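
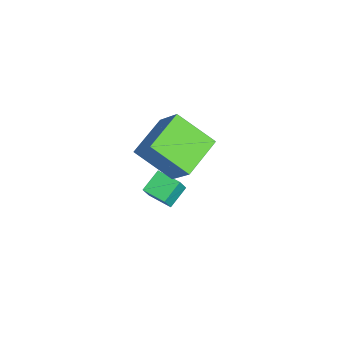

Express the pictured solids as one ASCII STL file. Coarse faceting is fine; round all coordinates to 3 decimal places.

solid 
facet normal -0.473 -0.448 -0.759
outer loop
vertex 1.521 -4.967 1.91
vertex -0.276 -4.082 2.508
vertex 1.943 -3.242 0.628
endloop
endfacet
facet normal 0.860 -0.423 -0.286
outer loop
vertex 2.856 -2.378 2.092
vertex 1.521 -4.967 1.91
vertex 1.943 -3.242 0.628
endloop
endfacet
facet normal -0.473 -0.448 -0.759
outer loop
vertex 1.943 -3.242 0.628
vertex -0.276 -4.082 2.508
vertex 0.146 -2.358 1.226
endloop
endfacet
facet normal 0.193 0.788 -0.585
outer loop
vertex 0.146 -2.358 1.226
vertex 2.856 -2.378 2.092
vertex 1.943 -3.242 0.628
endloop
endfacet
facet normal -0.193 -0.788 0.585
outer loop
vertex 1.521 -4.967 1.91
vertex 0.637 -3.218 3.972
vertex -0.276 -4.082 2.508
endloop
endfacet
facet normal 0.860 -0.423 -0.286
outer loop
vertex 2.434 -4.102 3.374
vertex 1.521 -4.967 1.91
vertex 2.856 -2.378 2.092
endloop
endfacet
facet normal -0.193 -0.788 0.585
outer loop
vertex 2.434 -4.102 3.374
vertex 0.637 -3.218 3.972
vertex 1.521 -4.967 1.91
endloop
endfacet
facet normal -0.860 0.423 0.286
outer loop
vertex -0.276 -4.082 2.508
vertex 0.637 -3.218 3.972
vertex 0.146 -2.358 1.226
endloop
endfacet
facet normal 0.193 0.787 -0.586
outer loop
vertex 1.059 -1.493 2.69
vertex 2.856 -2.378 2.092
vertex 0.146 -2.358 1.226
endloop
endfacet
facet normal -0.860 0.423 0.286
outer loop
vertex 0.146 -2.358 1.226
vertex 0.637 -3.218 3.972
vertex 1.059 -1.493 2.69
endloop
endfacet
facet normal 0.473 0.448 0.758
outer loop
vertex 1.059 -1.493 2.69
vertex 2.434 -4.102 3.374
vertex 2.856 -2.378 2.092
endloop
endfacet
facet normal 0.473 0.448 0.759
outer loop
vertex 0.637 -3.218 3.972
vertex 2.434 -4.102 3.374
vertex 1.059 -1.493 2.69
endloop
endfacet
facet normal -0.507 -0.861 0.037
outer loop
vertex 0.153 -4.826 -2.378
vertex -0.756 -4.266 -1.788
vertex -0.276 -4.611 -3.244
endloop
endfacet
facet normal 0.745 -0.459 -0.483
outer loop
vertex 0.356 -3.534 -3.292
vertex 0.153 -4.826 -2.378
vertex -0.276 -4.611 -3.244
endloop
endfacet
facet normal -0.505 -0.862 0.038
outer loop
vertex -0.276 -4.611 -3.244
vertex -0.756 -4.266 -1.788
vertex -1.186 -4.052 -2.654
endloop
endfacet
facet normal -0.434 0.216 -0.874
outer loop
vertex -1.186 -4.052 -2.654
vertex 0.356 -3.534 -3.292
vertex -0.276 -4.611 -3.244
endloop
endfacet
facet normal 0.434 -0.216 0.874
outer loop
vertex 0.153 -4.826 -2.378
vertex -0.124 -3.189 -1.836
vertex -0.756 -4.266 -1.788
endloop
endfacet
facet normal 0.745 -0.459 -0.484
outer loop
vertex 0.786 -3.748 -2.426
vertex 0.153 -4.826 -2.378
vertex 0.356 -3.534 -3.292
endloop
endfacet
facet normal 0.434 -0.216 0.874
outer loop
vertex 0.786 -3.748 -2.426
vertex -0.124 -3.189 -1.836
vertex 0.153 -4.826 -2.378
endloop
endfacet
facet normal -0.745 0.459 0.484
outer loop
vertex -0.756 -4.266 -1.788
vertex -0.124 -3.189 -1.836
vertex -1.186 -4.052 -2.654
endloop
endfacet
facet normal -0.434 0.216 -0.874
outer loop
vertex -0.553 -2.974 -2.702
vertex 0.356 -3.534 -3.292
vertex -1.186 -4.052 -2.654
endloop
endfacet
facet normal -0.745 0.459 0.483
outer loop
vertex -1.186 -4.052 -2.654
vertex -0.124 -3.189 -1.836
vertex -0.553 -2.974 -2.702
endloop
endfacet
facet normal 0.506 0.862 -0.038
outer loop
vertex -0.553 -2.974 -2.702
vertex 0.786 -3.748 -2.426
vertex 0.356 -3.534 -3.292
endloop
endfacet
facet normal 0.506 0.862 -0.037
outer loop
vertex -0.124 -3.189 -1.836
vertex 0.786 -3.748 -2.426
vertex -0.553 -2.974 -2.702
endloop
endfacet

endsolid


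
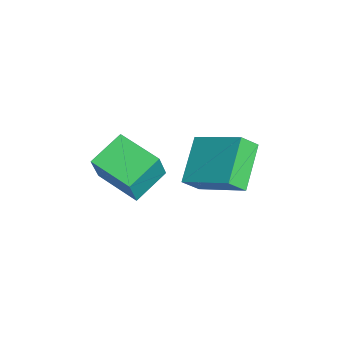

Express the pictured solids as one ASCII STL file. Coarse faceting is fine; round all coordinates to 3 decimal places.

solid 
facet normal -0.521 -0.702 -0.485
outer loop
vertex -1.453 0.502 0.13
vertex -3.034 0.986 1.126
vertex -1.672 1.108 -0.512
endloop
endfacet
facet normal 0.819 -0.251 -0.516
outer loop
vertex -0.526 2.654 0.554
vertex -1.453 0.502 0.13
vertex -1.672 1.108 -0.512
endloop
endfacet
facet normal -0.520 -0.703 -0.485
outer loop
vertex -1.672 1.108 -0.512
vertex -3.034 0.986 1.126
vertex -3.253 1.592 0.483
endloop
endfacet
facet normal -0.241 0.666 -0.706
outer loop
vertex -3.253 1.592 0.483
vertex -0.526 2.654 0.554
vertex -1.672 1.108 -0.512
endloop
endfacet
facet normal 0.241 -0.666 0.706
outer loop
vertex -1.453 0.502 0.13
vertex -1.888 2.532 2.192
vertex -3.034 0.986 1.126
endloop
endfacet
facet normal 0.819 -0.251 -0.516
outer loop
vertex -0.307 2.048 1.197
vertex -1.453 0.502 0.13
vertex -0.526 2.654 0.554
endloop
endfacet
facet normal 0.241 -0.666 0.706
outer loop
vertex -0.307 2.048 1.197
vertex -1.888 2.532 2.192
vertex -1.453 0.502 0.13
endloop
endfacet
facet normal -0.819 0.251 0.516
outer loop
vertex -3.034 0.986 1.126
vertex -1.888 2.532 2.192
vertex -3.253 1.592 0.483
endloop
endfacet
facet normal -0.241 0.666 -0.706
outer loop
vertex -2.107 3.138 1.55
vertex -0.526 2.654 0.554
vertex -3.253 1.592 0.483
endloop
endfacet
facet normal -0.819 0.251 0.516
outer loop
vertex -3.253 1.592 0.483
vertex -1.888 2.532 2.192
vertex -2.107 3.138 1.55
endloop
endfacet
facet normal 0.521 0.703 0.485
outer loop
vertex -2.107 3.138 1.55
vertex -0.307 2.048 1.197
vertex -0.526 2.654 0.554
endloop
endfacet
facet normal 0.521 0.702 0.485
outer loop
vertex -1.888 2.532 2.192
vertex -0.307 2.048 1.197
vertex -2.107 3.138 1.55
endloop
endfacet
facet normal -0.654 0.664 0.362
outer loop
vertex -1.155 -1.537 3.146
vertex 0.02 -0.26 2.927
vertex -1.628 -1.318 1.89
endloop
endfacet
facet normal -0.671 -0.730 0.125
outer loop
vertex -0.66 -2.3 1.353
vertex -1.155 -1.537 3.146
vertex -1.628 -1.318 1.89
endloop
endfacet
facet normal -0.654 0.664 0.363
outer loop
vertex -1.628 -1.318 1.89
vertex 0.02 -0.26 2.927
vertex -0.453 -0.04 1.671
endloop
endfacet
facet normal -0.348 0.162 -0.923
outer loop
vertex -0.453 -0.04 1.671
vertex -0.66 -2.3 1.353
vertex -1.628 -1.318 1.89
endloop
endfacet
facet normal 0.348 -0.162 0.923
outer loop
vertex -1.155 -1.537 3.146
vertex 0.988 -1.242 2.39
vertex 0.02 -0.26 2.927
endloop
endfacet
facet normal -0.672 -0.730 0.125
outer loop
vertex -0.187 -2.52 2.609
vertex -1.155 -1.537 3.146
vertex -0.66 -2.3 1.353
endloop
endfacet
facet normal 0.348 -0.162 0.923
outer loop
vertex -0.187 -2.52 2.609
vertex 0.988 -1.242 2.39
vertex -1.155 -1.537 3.146
endloop
endfacet
facet normal 0.672 0.730 -0.125
outer loop
vertex 0.02 -0.26 2.927
vertex 0.988 -1.242 2.39
vertex -0.453 -0.04 1.671
endloop
endfacet
facet normal -0.348 0.162 -0.923
outer loop
vertex 0.515 -1.023 1.134
vertex -0.66 -2.3 1.353
vertex -0.453 -0.04 1.671
endloop
endfacet
facet normal 0.672 0.730 -0.126
outer loop
vertex -0.453 -0.04 1.671
vertex 0.988 -1.242 2.39
vertex 0.515 -1.023 1.134
endloop
endfacet
facet normal 0.654 -0.664 -0.363
outer loop
vertex 0.515 -1.023 1.134
vertex -0.187 -2.52 2.609
vertex -0.66 -2.3 1.353
endloop
endfacet
facet normal 0.654 -0.664 -0.362
outer loop
vertex 0.988 -1.242 2.39
vertex -0.187 -2.52 2.609
vertex 0.515 -1.023 1.134
endloop
endfacet

endsolid


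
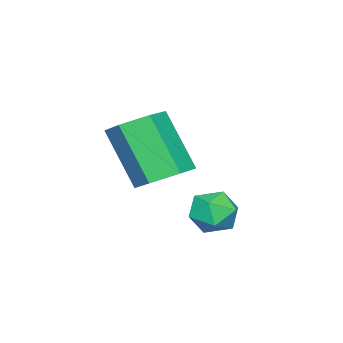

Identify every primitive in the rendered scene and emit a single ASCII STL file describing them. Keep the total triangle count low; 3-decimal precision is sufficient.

solid 
facet normal 0.121 0.516 -0.848
outer loop
vertex -0.5 -1.337 -3.577
vertex -1.039 -0.69 -3.26
vertex -0.152 -0.651 -3.11
endloop
endfacet
facet normal 0.914 -0.391 -0.108
outer loop
vertex -0.5 -1.337 -3.577
vertex -0.152 -0.651 -3.11
vertex -0.762 -2.457 -1.737
endloop
endfacet
facet normal 0.915 -0.390 -0.107
outer loop
vertex -0.762 -2.457 -1.737
vertex -0.152 -0.651 -3.11
vertex -0.415 -1.771 -1.27
endloop
endfacet
facet normal -0.121 -0.516 0.848
outer loop
vertex -0.762 -2.457 -1.737
vertex -0.415 -1.771 -1.27
vertex -1.301 -1.81 -1.42
endloop
endfacet
facet normal 0.121 0.516 -0.848
outer loop
vertex -0.152 -0.651 -3.11
vertex -1.039 -0.69 -3.26
vertex -0.692 -0.004 -2.793
endloop
endfacet
facet normal 0.791 0.466 0.397
outer loop
vertex -0.152 -0.651 -3.11
vertex -0.692 -0.004 -2.793
vertex -0.415 -1.771 -1.27
endloop
endfacet
facet normal 0.792 0.465 0.396
outer loop
vertex -0.415 -1.771 -1.27
vertex -0.692 -0.004 -2.793
vertex -0.954 -1.124 -0.953
endloop
endfacet
facet normal -0.121 -0.516 0.848
outer loop
vertex -0.415 -1.771 -1.27
vertex -0.954 -1.124 -0.953
vertex -1.301 -1.81 -1.42
endloop
endfacet
facet normal 0.121 0.516 -0.848
outer loop
vertex -0.692 -0.004 -2.793
vertex -1.039 -0.69 -3.26
vertex -1.578 -0.043 -2.943
endloop
endfacet
facet normal -0.123 0.855 0.503
outer loop
vertex -0.692 -0.004 -2.793
vertex -1.578 -0.043 -2.943
vertex -0.954 -1.124 -0.953
endloop
endfacet
facet normal -0.123 0.855 0.503
outer loop
vertex -0.954 -1.124 -0.953
vertex -1.578 -0.043 -2.943
vertex -1.84 -1.163 -1.103
endloop
endfacet
facet normal -0.121 -0.516 0.848
outer loop
vertex -0.954 -1.124 -0.953
vertex -1.84 -1.163 -1.103
vertex -1.301 -1.81 -1.42
endloop
endfacet
facet normal 0.121 0.516 -0.848
outer loop
vertex -1.578 -0.043 -2.943
vertex -1.039 -0.69 -3.26
vertex -1.925 -0.729 -3.41
endloop
endfacet
facet normal -0.915 0.390 0.107
outer loop
vertex -1.578 -0.043 -2.943
vertex -1.925 -0.729 -3.41
vertex -1.84 -1.163 -1.103
endloop
endfacet
facet normal -0.914 0.391 0.107
outer loop
vertex -1.84 -1.163 -1.103
vertex -1.925 -0.729 -3.41
vertex -2.188 -1.849 -1.57
endloop
endfacet
facet normal -0.121 -0.516 0.848
outer loop
vertex -1.84 -1.163 -1.103
vertex -2.188 -1.849 -1.57
vertex -1.301 -1.81 -1.42
endloop
endfacet
facet normal 0.121 0.516 -0.848
outer loop
vertex -1.925 -0.729 -3.41
vertex -1.039 -0.69 -3.26
vertex -1.386 -1.376 -3.727
endloop
endfacet
facet normal -0.792 -0.465 -0.396
outer loop
vertex -1.925 -0.729 -3.41
vertex -1.386 -1.376 -3.727
vertex -2.188 -1.849 -1.57
endloop
endfacet
facet normal -0.791 -0.466 -0.396
outer loop
vertex -2.188 -1.849 -1.57
vertex -1.386 -1.376 -3.727
vertex -1.648 -2.496 -1.887
endloop
endfacet
facet normal -0.121 -0.516 0.848
outer loop
vertex -2.188 -1.849 -1.57
vertex -1.648 -2.496 -1.887
vertex -1.301 -1.81 -1.42
endloop
endfacet
facet normal 0.121 0.516 -0.848
outer loop
vertex -1.386 -1.376 -3.727
vertex -1.039 -0.69 -3.26
vertex -0.5 -1.337 -3.577
endloop
endfacet
facet normal 0.123 -0.855 -0.503
outer loop
vertex -1.386 -1.376 -3.727
vertex -0.5 -1.337 -3.577
vertex -1.648 -2.496 -1.887
endloop
endfacet
facet normal 0.123 -0.855 -0.503
outer loop
vertex -1.648 -2.496 -1.887
vertex -0.5 -1.337 -3.577
vertex -0.762 -2.457 -1.737
endloop
endfacet
facet normal -0.121 -0.516 0.848
outer loop
vertex -1.648 -2.496 -1.887
vertex -0.762 -2.457 -1.737
vertex -1.301 -1.81 -1.42
endloop
endfacet
facet normal -0.971 -0.075 -0.227
outer loop
vertex -0.645 1.188 -4.293
vertex -0.792 0.923 -3.576
vertex -0.817 1.687 -3.722
endloop
endfacet
facet normal -0.663 0.453 -0.596
outer loop
vertex -0.645 1.188 -4.293
vertex -0.817 1.687 -3.722
vertex -0.249 1.854 -4.227
endloop
endfacet
facet normal -0.128 0.173 -0.977
outer loop
vertex -0.645 1.188 -4.293
vertex -0.249 1.854 -4.227
vertex 0.127 1.193 -4.393
endloop
endfacet
facet normal -0.106 -0.528 -0.843
outer loop
vertex -0.645 1.188 -4.293
vertex 0.127 1.193 -4.393
vertex -0.209 0.618 -3.991
endloop
endfacet
facet normal -0.626 -0.681 -0.380
outer loop
vertex -0.645 1.188 -4.293
vertex -0.209 0.618 -3.991
vertex -0.792 0.923 -3.576
endloop
endfacet
facet normal -0.384 0.914 -0.129
outer loop
vertex -0.249 1.854 -4.227
vertex -0.817 1.687 -3.722
vertex -0.151 2.002 -3.469
endloop
endfacet
facet normal -0.882 0.061 0.468
outer loop
vertex -0.817 1.687 -3.722
vertex -0.792 0.923 -3.576
vertex -0.487 1.427 -3.067
endloop
endfacet
facet normal -0.324 -0.920 0.221
outer loop
vertex -0.792 0.923 -3.576
vertex -0.209 0.618 -3.991
vertex -0.111 0.766 -3.233
endloop
endfacet
facet normal 0.519 -0.672 -0.528
outer loop
vertex -0.209 0.618 -3.991
vertex 0.127 1.193 -4.393
vertex 0.457 0.933 -3.738
endloop
endfacet
facet normal 0.482 0.461 -0.745
outer loop
vertex 0.127 1.193 -4.393
vertex -0.249 1.854 -4.227
vertex 0.432 1.697 -3.884
endloop
endfacet
facet normal 0.106 0.528 0.843
outer loop
vertex 0.285 1.432 -3.167
vertex -0.151 2.002 -3.469
vertex -0.487 1.427 -3.067
endloop
endfacet
facet normal 0.128 -0.173 0.977
outer loop
vertex 0.285 1.432 -3.167
vertex -0.487 1.427 -3.067
vertex -0.111 0.766 -3.233
endloop
endfacet
facet normal 0.663 -0.453 0.596
outer loop
vertex 0.285 1.432 -3.167
vertex -0.111 0.766 -3.233
vertex 0.457 0.933 -3.738
endloop
endfacet
facet normal 0.971 0.075 0.227
outer loop
vertex 0.285 1.432 -3.167
vertex 0.457 0.933 -3.738
vertex 0.432 1.697 -3.884
endloop
endfacet
facet normal 0.626 0.681 0.380
outer loop
vertex 0.285 1.432 -3.167
vertex 0.432 1.697 -3.884
vertex -0.151 2.002 -3.469
endloop
endfacet
facet normal -0.519 0.672 0.528
outer loop
vertex -0.487 1.427 -3.067
vertex -0.151 2.002 -3.469
vertex -0.817 1.687 -3.722
endloop
endfacet
facet normal -0.482 -0.461 0.745
outer loop
vertex -0.111 0.766 -3.233
vertex -0.487 1.427 -3.067
vertex -0.792 0.923 -3.576
endloop
endfacet
facet normal 0.384 -0.914 0.129
outer loop
vertex 0.457 0.933 -3.738
vertex -0.111 0.766 -3.233
vertex -0.209 0.618 -3.991
endloop
endfacet
facet normal 0.882 -0.061 -0.468
outer loop
vertex 0.432 1.697 -3.884
vertex 0.457 0.933 -3.738
vertex 0.127 1.193 -4.393
endloop
endfacet
facet normal 0.324 0.920 -0.221
outer loop
vertex -0.151 2.002 -3.469
vertex 0.432 1.697 -3.884
vertex -0.249 1.854 -4.227
endloop
endfacet

endsolid


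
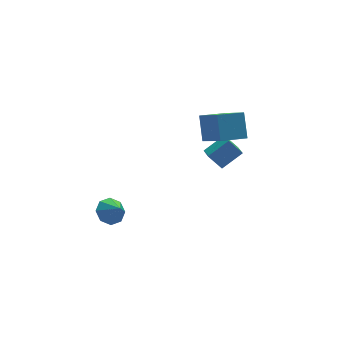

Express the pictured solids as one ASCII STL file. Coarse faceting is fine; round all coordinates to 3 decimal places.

solid 
facet normal -0.267 0.672 -0.690
outer loop
vertex -3.21 0.903 -3.68
vertex -4.082 0.887 -3.358
vertex -3.32 1.385 -3.168
endloop
endfacet
facet normal 0.930 -0.145 0.336
outer loop
vertex -3.21 0.903 -3.68
vertex -3.32 1.385 -3.168
vertex -3.758 0.073 -2.522
endloop
endfacet
facet normal -0.267 0.672 -0.690
outer loop
vertex -3.32 1.385 -3.168
vertex -4.082 0.887 -3.358
vertex -3.877 1.575 -2.767
endloop
endfacet
facet normal 0.614 0.174 0.770
outer loop
vertex -3.32 1.385 -3.168
vertex -3.877 1.575 -2.767
vertex -3.758 0.073 -2.522
endloop
endfacet
facet normal -0.268 0.672 -0.690
outer loop
vertex -3.877 1.575 -2.767
vertex -4.082 0.887 -3.358
vertex -4.554 1.362 -2.712
endloop
endfacet
facet normal 0.029 0.163 0.986
outer loop
vertex -3.877 1.575 -2.767
vertex -4.554 1.362 -2.712
vertex -3.758 0.073 -2.522
endloop
endfacet
facet normal -0.269 0.672 -0.690
outer loop
vertex -4.554 1.362 -2.712
vertex -4.082 0.887 -3.358
vertex -4.954 0.87 -3.035
endloop
endfacet
facet normal -0.483 -0.171 0.859
outer loop
vertex -4.554 1.362 -2.712
vertex -4.954 0.87 -3.035
vertex -3.758 0.073 -2.522
endloop
endfacet
facet normal -0.269 0.672 -0.690
outer loop
vertex -4.954 0.87 -3.035
vertex -4.082 0.887 -3.358
vertex -4.844 0.388 -3.547
endloop
endfacet
facet normal -0.620 -0.633 0.463
outer loop
vertex -4.954 0.87 -3.035
vertex -4.844 0.388 -3.547
vertex -3.758 0.073 -2.522
endloop
endfacet
facet normal -0.268 0.671 -0.691
outer loop
vertex -4.844 0.388 -3.547
vertex -4.082 0.887 -3.358
vertex -4.287 0.198 -3.948
endloop
endfacet
facet normal -0.304 -0.952 0.029
outer loop
vertex -4.844 0.388 -3.547
vertex -4.287 0.198 -3.948
vertex -3.758 0.073 -2.522
endloop
endfacet
facet normal -0.269 0.671 -0.691
outer loop
vertex -4.287 0.198 -3.948
vertex -4.082 0.887 -3.358
vertex -3.611 0.412 -4.003
endloop
endfacet
facet normal 0.283 -0.941 -0.187
outer loop
vertex -4.287 0.198 -3.948
vertex -3.611 0.412 -4.003
vertex -3.758 0.073 -2.522
endloop
endfacet
facet normal -0.267 0.672 -0.690
outer loop
vertex -3.611 0.412 -4.003
vertex -4.082 0.887 -3.358
vertex -3.21 0.903 -3.68
endloop
endfacet
facet normal 0.792 -0.607 -0.060
outer loop
vertex -3.611 0.412 -4.003
vertex -3.21 0.903 -3.68
vertex -3.758 0.073 -2.522
endloop
endfacet
facet normal -0.980 -0.073 0.184
outer loop
vertex 1.354 -1.465 5.277
vertex 0.991 0.291 4.037
vertex 1.171 -2.471 3.906
endloop
endfacet
facet normal 0.166 -0.805 0.569
outer loop
vertex 2.789 -2.351 3.603
vertex 1.354 -1.465 5.277
vertex 1.171 -2.471 3.906
endloop
endfacet
facet normal -0.980 -0.073 0.183
outer loop
vertex 1.171 -2.471 3.906
vertex 0.991 0.291 4.037
vertex 0.809 -0.715 2.666
endloop
endfacet
facet normal -0.107 -0.588 -0.802
outer loop
vertex 0.809 -0.715 2.666
vertex 2.789 -2.351 3.603
vertex 1.171 -2.471 3.906
endloop
endfacet
facet normal 0.107 0.588 0.802
outer loop
vertex 1.354 -1.465 5.277
vertex 2.609 0.411 3.734
vertex 0.991 0.291 4.037
endloop
endfacet
facet normal 0.166 -0.805 0.569
outer loop
vertex 2.971 -1.345 4.974
vertex 1.354 -1.465 5.277
vertex 2.789 -2.351 3.603
endloop
endfacet
facet normal 0.107 0.588 0.802
outer loop
vertex 2.971 -1.345 4.974
vertex 2.609 0.411 3.734
vertex 1.354 -1.465 5.277
endloop
endfacet
facet normal -0.166 0.805 -0.569
outer loop
vertex 0.991 0.291 4.037
vertex 2.609 0.411 3.734
vertex 0.809 -0.715 2.666
endloop
endfacet
facet normal -0.107 -0.588 -0.802
outer loop
vertex 2.426 -0.595 2.363
vertex 2.789 -2.351 3.603
vertex 0.809 -0.715 2.666
endloop
endfacet
facet normal -0.166 0.805 -0.569
outer loop
vertex 0.809 -0.715 2.666
vertex 2.609 0.411 3.734
vertex 2.426 -0.595 2.363
endloop
endfacet
facet normal 0.980 0.073 -0.184
outer loop
vertex 2.426 -0.595 2.363
vertex 2.971 -1.345 4.974
vertex 2.789 -2.351 3.603
endloop
endfacet
facet normal 0.980 0.072 -0.184
outer loop
vertex 2.609 0.411 3.734
vertex 2.971 -1.345 4.974
vertex 2.426 -0.595 2.363
endloop
endfacet
facet normal -0.560 0.329 0.760
outer loop
vertex 2.832 0.446 1.233
vertex 2.978 1.5 0.885
vertex 1.548 0.327 0.338
endloop
endfacet
facet normal -0.130 -0.942 0.311
outer loop
vertex 2.242 -0.08 -0.605
vertex 2.832 0.446 1.233
vertex 1.548 0.327 0.338
endloop
endfacet
facet normal -0.560 0.328 0.761
outer loop
vertex 1.548 0.327 0.338
vertex 2.978 1.5 0.885
vertex 1.693 1.382 -0.01
endloop
endfacet
facet normal -0.818 -0.075 -0.570
outer loop
vertex 1.693 1.382 -0.01
vertex 2.242 -0.08 -0.605
vertex 1.548 0.327 0.338
endloop
endfacet
facet normal 0.818 0.075 0.570
outer loop
vertex 2.832 0.446 1.233
vertex 3.672 1.093 -0.058
vertex 2.978 1.5 0.885
endloop
endfacet
facet normal -0.130 -0.941 0.311
outer loop
vertex 3.527 0.038 0.29
vertex 2.832 0.446 1.233
vertex 2.242 -0.08 -0.605
endloop
endfacet
facet normal 0.818 0.076 0.570
outer loop
vertex 3.527 0.038 0.29
vertex 3.672 1.093 -0.058
vertex 2.832 0.446 1.233
endloop
endfacet
facet normal 0.130 0.942 -0.311
outer loop
vertex 2.978 1.5 0.885
vertex 3.672 1.093 -0.058
vertex 1.693 1.382 -0.01
endloop
endfacet
facet normal -0.818 -0.075 -0.570
outer loop
vertex 2.388 0.974 -0.953
vertex 2.242 -0.08 -0.605
vertex 1.693 1.382 -0.01
endloop
endfacet
facet normal 0.130 0.941 -0.312
outer loop
vertex 1.693 1.382 -0.01
vertex 3.672 1.093 -0.058
vertex 2.388 0.974 -0.953
endloop
endfacet
facet normal 0.560 -0.329 -0.761
outer loop
vertex 2.388 0.974 -0.953
vertex 3.527 0.038 0.29
vertex 2.242 -0.08 -0.605
endloop
endfacet
facet normal 0.560 -0.328 -0.760
outer loop
vertex 3.672 1.093 -0.058
vertex 3.527 0.038 0.29
vertex 2.388 0.974 -0.953
endloop
endfacet

endsolid


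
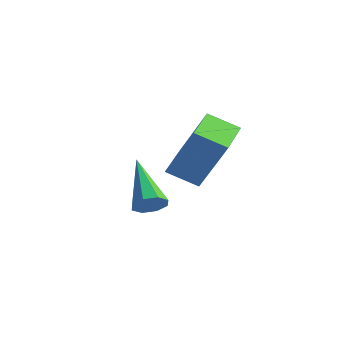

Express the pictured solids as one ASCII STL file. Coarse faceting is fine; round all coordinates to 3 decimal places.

solid 
facet normal -0.486 -0.120 -0.866
outer loop
vertex 1.37 1.9 -0.79
vertex 0.585 3.088 -0.513
vertex 2.09 2.49 -1.276
endloop
endfacet
facet normal 0.541 -0.819 -0.192
outer loop
vertex 2.995 2.712 0.333
vertex 1.37 1.9 -0.79
vertex 2.09 2.49 -1.276
endloop
endfacet
facet normal -0.487 -0.121 -0.865
outer loop
vertex 2.09 2.49 -1.276
vertex 0.585 3.088 -0.513
vertex 1.305 3.677 -1.0
endloop
endfacet
facet normal 0.686 0.561 -0.463
outer loop
vertex 1.305 3.677 -1.0
vertex 2.995 2.712 0.333
vertex 2.09 2.49 -1.276
endloop
endfacet
facet normal -0.686 -0.561 0.463
outer loop
vertex 1.37 1.9 -0.79
vertex 1.49 3.31 1.096
vertex 0.585 3.088 -0.513
endloop
endfacet
facet normal 0.541 -0.819 -0.191
outer loop
vertex 2.275 2.123 0.82
vertex 1.37 1.9 -0.79
vertex 2.995 2.712 0.333
endloop
endfacet
facet normal -0.686 -0.561 0.463
outer loop
vertex 2.275 2.123 0.82
vertex 1.49 3.31 1.096
vertex 1.37 1.9 -0.79
endloop
endfacet
facet normal -0.541 0.819 0.191
outer loop
vertex 0.585 3.088 -0.513
vertex 1.49 3.31 1.096
vertex 1.305 3.677 -1.0
endloop
endfacet
facet normal 0.686 0.561 -0.463
outer loop
vertex 2.21 3.9 0.61
vertex 2.995 2.712 0.333
vertex 1.305 3.677 -1.0
endloop
endfacet
facet normal -0.542 0.819 0.191
outer loop
vertex 1.305 3.677 -1.0
vertex 1.49 3.31 1.096
vertex 2.21 3.9 0.61
endloop
endfacet
facet normal 0.487 0.120 0.865
outer loop
vertex 2.21 3.9 0.61
vertex 2.275 2.123 0.82
vertex 2.995 2.712 0.333
endloop
endfacet
facet normal 0.486 0.120 0.866
outer loop
vertex 1.49 3.31 1.096
vertex 2.275 2.123 0.82
vertex 2.21 3.9 0.61
endloop
endfacet
facet normal 0.693 -0.329 -0.642
outer loop
vertex 0.098 2.736 -2.326
vertex -0.277 2.756 -2.741
vertex 0.094 3.116 -2.525
endloop
endfacet
facet normal 0.521 0.400 0.754
outer loop
vertex 0.098 2.736 -2.326
vertex 0.094 3.116 -2.525
vertex -1.643 3.404 -1.479
endloop
endfacet
facet normal 0.693 -0.329 -0.641
outer loop
vertex 0.094 3.116 -2.525
vertex -0.277 2.756 -2.741
vertex -0.128 3.284 -2.851
endloop
endfacet
facet normal 0.309 0.915 0.261
outer loop
vertex 0.094 3.116 -2.525
vertex -0.128 3.284 -2.851
vertex -1.643 3.404 -1.479
endloop
endfacet
facet normal 0.694 -0.329 -0.641
outer loop
vertex -0.128 3.284 -2.851
vertex -0.277 2.756 -2.741
vertex -0.437 3.143 -3.113
endloop
endfacet
facet normal -0.185 0.940 -0.287
outer loop
vertex -0.128 3.284 -2.851
vertex -0.437 3.143 -3.113
vertex -1.643 3.404 -1.479
endloop
endfacet
facet normal 0.694 -0.329 -0.641
outer loop
vertex -0.437 3.143 -3.113
vertex -0.277 2.756 -2.741
vertex -0.652 2.775 -3.157
endloop
endfacet
facet normal -0.676 0.463 -0.573
outer loop
vertex -0.437 3.143 -3.113
vertex -0.652 2.775 -3.157
vertex -1.643 3.404 -1.479
endloop
endfacet
facet normal 0.694 -0.329 -0.641
outer loop
vertex -0.652 2.775 -3.157
vertex -0.277 2.756 -2.741
vertex -0.648 2.396 -2.958
endloop
endfacet
facet normal -0.873 -0.234 -0.428
outer loop
vertex -0.652 2.775 -3.157
vertex -0.648 2.396 -2.958
vertex -1.643 3.404 -1.479
endloop
endfacet
facet normal 0.693 -0.328 -0.642
outer loop
vertex -0.648 2.396 -2.958
vertex -0.277 2.756 -2.741
vertex -0.426 2.227 -2.632
endloop
endfacet
facet normal -0.662 -0.747 0.064
outer loop
vertex -0.648 2.396 -2.958
vertex -0.426 2.227 -2.632
vertex -1.643 3.404 -1.479
endloop
endfacet
facet normal 0.695 -0.328 -0.640
outer loop
vertex -0.426 2.227 -2.632
vertex -0.277 2.756 -2.741
vertex -0.118 2.368 -2.37
endloop
endfacet
facet normal -0.167 -0.773 0.612
outer loop
vertex -0.426 2.227 -2.632
vertex -0.118 2.368 -2.37
vertex -1.643 3.404 -1.479
endloop
endfacet
facet normal 0.693 -0.330 -0.642
outer loop
vertex -0.118 2.368 -2.37
vertex -0.277 2.756 -2.741
vertex 0.098 2.736 -2.326
endloop
endfacet
facet normal 0.323 -0.297 0.899
outer loop
vertex -0.118 2.368 -2.37
vertex 0.098 2.736 -2.326
vertex -1.643 3.404 -1.479
endloop
endfacet

endsolid


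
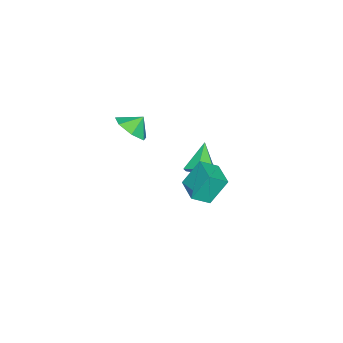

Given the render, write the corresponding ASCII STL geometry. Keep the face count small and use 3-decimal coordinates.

solid 
facet normal 0.719 0.183 -0.670
outer loop
vertex -2.033 -1.681 -2.731
vertex -2.528 -0.968 -3.067
vertex -1.92 -0.829 -2.377
endloop
endfacet
facet normal 0.344 -0.399 0.850
outer loop
vertex -2.033 -1.681 -2.731
vertex -1.92 -0.829 -2.377
vertex -3.872 -1.312 -1.813
endloop
endfacet
facet normal 0.719 0.184 -0.670
outer loop
vertex -1.92 -0.829 -2.377
vertex -2.528 -0.968 -3.067
vertex -2.415 -0.116 -2.712
endloop
endfacet
facet normal 0.127 0.493 0.861
outer loop
vertex -1.92 -0.829 -2.377
vertex -2.415 -0.116 -2.712
vertex -3.872 -1.312 -1.813
endloop
endfacet
facet normal 0.719 0.184 -0.670
outer loop
vertex -2.415 -0.116 -2.712
vertex -2.528 -0.968 -3.067
vertex -3.022 -0.256 -3.402
endloop
endfacet
facet normal -0.502 0.819 0.276
outer loop
vertex -2.415 -0.116 -2.712
vertex -3.022 -0.256 -3.402
vertex -3.872 -1.312 -1.813
endloop
endfacet
facet normal 0.719 0.184 -0.670
outer loop
vertex -3.022 -0.256 -3.402
vertex -2.528 -0.968 -3.067
vertex -3.135 -1.108 -3.757
endloop
endfacet
facet normal -0.913 0.254 -0.319
outer loop
vertex -3.022 -0.256 -3.402
vertex -3.135 -1.108 -3.757
vertex -3.872 -1.312 -1.813
endloop
endfacet
facet normal 0.719 0.183 -0.670
outer loop
vertex -3.135 -1.108 -3.757
vertex -2.528 -0.968 -3.067
vertex -2.641 -1.821 -3.421
endloop
endfacet
facet normal -0.696 -0.638 -0.331
outer loop
vertex -3.135 -1.108 -3.757
vertex -2.641 -1.821 -3.421
vertex -3.872 -1.312 -1.813
endloop
endfacet
facet normal 0.719 0.183 -0.671
outer loop
vertex -2.641 -1.821 -3.421
vertex -2.528 -0.968 -3.067
vertex -2.033 -1.681 -2.731
endloop
endfacet
facet normal -0.067 -0.965 0.254
outer loop
vertex -2.641 -1.821 -3.421
vertex -2.033 -1.681 -2.731
vertex -3.872 -1.312 -1.813
endloop
endfacet
facet normal -0.574 0.619 -0.535
outer loop
vertex 2.205 2.112 2.034
vertex 3.278 3.087 2.011
vertex 2.779 1.447 0.649
endloop
endfacet
facet normal -0.740 -0.672 0.016
outer loop
vertex 3.422 0.753 1.249
vertex 2.205 2.112 2.034
vertex 2.779 1.447 0.649
endloop
endfacet
facet normal -0.574 0.619 -0.535
outer loop
vertex 2.779 1.447 0.649
vertex 3.278 3.087 2.011
vertex 3.852 2.422 0.626
endloop
endfacet
facet normal 0.350 -0.405 -0.844
outer loop
vertex 3.852 2.422 0.626
vertex 3.422 0.753 1.249
vertex 2.779 1.447 0.649
endloop
endfacet
facet normal -0.350 0.405 0.844
outer loop
vertex 2.205 2.112 2.034
vertex 3.921 2.393 2.611
vertex 3.278 3.087 2.011
endloop
endfacet
facet normal -0.740 -0.672 0.016
outer loop
vertex 2.848 1.418 2.634
vertex 2.205 2.112 2.034
vertex 3.422 0.753 1.249
endloop
endfacet
facet normal -0.350 0.405 0.844
outer loop
vertex 2.848 1.418 2.634
vertex 3.921 2.393 2.611
vertex 2.205 2.112 2.034
endloop
endfacet
facet normal 0.740 0.672 -0.016
outer loop
vertex 3.278 3.087 2.011
vertex 3.921 2.393 2.611
vertex 3.852 2.422 0.626
endloop
endfacet
facet normal 0.350 -0.405 -0.844
outer loop
vertex 4.495 1.728 1.226
vertex 3.422 0.753 1.249
vertex 3.852 2.422 0.626
endloop
endfacet
facet normal 0.740 0.672 -0.016
outer loop
vertex 3.852 2.422 0.626
vertex 3.921 2.393 2.611
vertex 4.495 1.728 1.226
endloop
endfacet
facet normal 0.574 -0.619 0.535
outer loop
vertex 4.495 1.728 1.226
vertex 2.848 1.418 2.634
vertex 3.422 0.753 1.249
endloop
endfacet
facet normal 0.574 -0.619 0.535
outer loop
vertex 3.921 2.393 2.611
vertex 2.848 1.418 2.634
vertex 4.495 1.728 1.226
endloop
endfacet
facet normal 0.526 -0.467 -0.711
outer loop
vertex -0.411 -4.546 1.031
vertex -1.104 -4.216 0.301
vertex -0.222 -3.736 0.639
endloop
endfacet
facet normal 0.238 0.377 0.895
outer loop
vertex -0.411 -4.546 1.031
vertex -0.222 -3.736 0.639
vertex -1.636 -3.744 1.019
endloop
endfacet
facet normal 0.526 -0.466 -0.711
outer loop
vertex -0.222 -3.736 0.639
vertex -1.104 -4.216 0.301
vertex -0.697 -3.287 -0.007
endloop
endfacet
facet normal 0.130 0.856 0.500
outer loop
vertex -0.222 -3.736 0.639
vertex -0.697 -3.287 -0.007
vertex -1.636 -3.744 1.019
endloop
endfacet
facet normal 0.526 -0.466 -0.711
outer loop
vertex -0.697 -3.287 -0.007
vertex -1.104 -4.216 0.301
vertex -1.479 -3.537 -0.422
endloop
endfacet
facet normal -0.349 0.932 0.096
outer loop
vertex -0.697 -3.287 -0.007
vertex -1.479 -3.537 -0.422
vertex -1.636 -3.744 1.019
endloop
endfacet
facet normal 0.526 -0.467 -0.711
outer loop
vertex -1.479 -3.537 -0.422
vertex -1.104 -4.216 0.301
vertex -1.979 -4.298 -0.292
endloop
endfacet
facet normal -0.837 0.548 -0.012
outer loop
vertex -1.479 -3.537 -0.422
vertex -1.979 -4.298 -0.292
vertex -1.636 -3.744 1.019
endloop
endfacet
facet normal 0.526 -0.467 -0.711
outer loop
vertex -1.979 -4.298 -0.292
vertex -1.104 -4.216 0.301
vertex -1.82 -4.997 0.284
endloop
endfacet
facet normal -0.967 -0.009 0.256
outer loop
vertex -1.979 -4.298 -0.292
vertex -1.82 -4.997 0.284
vertex -1.636 -3.744 1.019
endloop
endfacet
facet normal 0.526 -0.467 -0.711
outer loop
vertex -1.82 -4.997 0.284
vertex -1.104 -4.216 0.301
vertex -1.122 -5.108 0.873
endloop
endfacet
facet normal -0.641 -0.316 0.700
outer loop
vertex -1.82 -4.997 0.284
vertex -1.122 -5.108 0.873
vertex -1.636 -3.744 1.019
endloop
endfacet
facet normal 0.527 -0.466 -0.711
outer loop
vertex -1.122 -5.108 0.873
vertex -1.104 -4.216 0.301
vertex -0.411 -4.546 1.031
endloop
endfacet
facet normal -0.104 -0.145 0.984
outer loop
vertex -1.122 -5.108 0.873
vertex -0.411 -4.546 1.031
vertex -1.636 -3.744 1.019
endloop
endfacet

endsolid


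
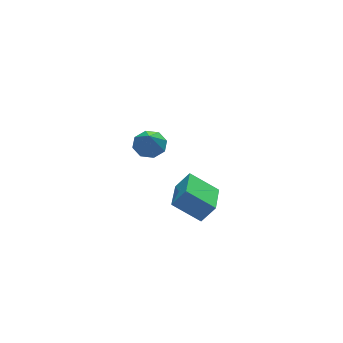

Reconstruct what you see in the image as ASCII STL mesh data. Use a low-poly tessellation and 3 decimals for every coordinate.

solid 
facet normal -0.648 0.512 0.564
outer loop
vertex 2.884 2.918 -2.095
vertex 3.804 4.443 -2.421
vertex 2.215 3.118 -3.046
endloop
endfacet
facet normal -0.508 -0.842 0.180
outer loop
vertex 3.356 2.217 -4.039
vertex 2.884 2.918 -2.095
vertex 2.215 3.118 -3.046
endloop
endfacet
facet normal -0.648 0.511 0.564
outer loop
vertex 2.215 3.118 -3.046
vertex 3.804 4.443 -2.421
vertex 3.134 4.643 -3.372
endloop
endfacet
facet normal -0.567 0.170 -0.806
outer loop
vertex 3.134 4.643 -3.372
vertex 3.356 2.217 -4.039
vertex 2.215 3.118 -3.046
endloop
endfacet
facet normal 0.567 -0.170 0.806
outer loop
vertex 2.884 2.918 -2.095
vertex 4.945 3.542 -3.414
vertex 3.804 4.443 -2.421
endloop
endfacet
facet normal -0.508 -0.842 0.181
outer loop
vertex 4.026 2.017 -3.088
vertex 2.884 2.918 -2.095
vertex 3.356 2.217 -4.039
endloop
endfacet
facet normal 0.567 -0.169 0.806
outer loop
vertex 4.026 2.017 -3.088
vertex 4.945 3.542 -3.414
vertex 2.884 2.918 -2.095
endloop
endfacet
facet normal 0.508 0.842 -0.181
outer loop
vertex 3.804 4.443 -2.421
vertex 4.945 3.542 -3.414
vertex 3.134 4.643 -3.372
endloop
endfacet
facet normal -0.567 0.170 -0.806
outer loop
vertex 4.276 3.742 -4.365
vertex 3.356 2.217 -4.039
vertex 3.134 4.643 -3.372
endloop
endfacet
facet normal 0.508 0.842 -0.180
outer loop
vertex 3.134 4.643 -3.372
vertex 4.945 3.542 -3.414
vertex 4.276 3.742 -4.365
endloop
endfacet
facet normal 0.648 -0.512 -0.564
outer loop
vertex 4.276 3.742 -4.365
vertex 4.026 2.017 -3.088
vertex 3.356 2.217 -4.039
endloop
endfacet
facet normal 0.649 -0.511 -0.564
outer loop
vertex 4.945 3.542 -3.414
vertex 4.026 2.017 -3.088
vertex 4.276 3.742 -4.365
endloop
endfacet
facet normal 0.188 0.369 -0.910
outer loop
vertex 1.605 3.139 2.741
vertex 0.96 2.746 2.448
vertex 1.086 3.478 2.771
endloop
endfacet
facet normal 0.332 0.434 0.837
outer loop
vertex 1.605 3.139 2.741
vertex 1.086 3.478 2.771
vertex 0.74 2.314 3.512
endloop
endfacet
facet normal 0.188 0.369 -0.910
outer loop
vertex 1.086 3.478 2.771
vertex 0.96 2.746 2.448
vertex 0.494 3.388 2.612
endloop
endfacet
facet normal -0.293 0.574 0.765
outer loop
vertex 1.086 3.478 2.771
vertex 0.494 3.388 2.612
vertex 0.74 2.314 3.512
endloop
endfacet
facet normal 0.188 0.369 -0.910
outer loop
vertex 0.494 3.388 2.612
vertex 0.96 2.746 2.448
vertex 0.175 2.922 2.357
endloop
endfacet
facet normal -0.806 0.261 0.532
outer loop
vertex 0.494 3.388 2.612
vertex 0.175 2.922 2.357
vertex 0.74 2.314 3.512
endloop
endfacet
facet normal 0.188 0.369 -0.910
outer loop
vertex 0.175 2.922 2.357
vertex 0.96 2.746 2.448
vertex 0.315 2.353 2.155
endloop
endfacet
facet normal -0.907 -0.321 0.275
outer loop
vertex 0.175 2.922 2.357
vertex 0.315 2.353 2.155
vertex 0.74 2.314 3.512
endloop
endfacet
facet normal 0.188 0.370 -0.910
outer loop
vertex 0.315 2.353 2.155
vertex 0.96 2.746 2.448
vertex 0.834 2.014 2.124
endloop
endfacet
facet normal -0.535 -0.832 0.144
outer loop
vertex 0.315 2.353 2.155
vertex 0.834 2.014 2.124
vertex 0.74 2.314 3.512
endloop
endfacet
facet normal 0.190 0.370 -0.910
outer loop
vertex 0.834 2.014 2.124
vertex 0.96 2.746 2.448
vertex 1.426 2.104 2.284
endloop
endfacet
facet normal 0.089 -0.972 0.216
outer loop
vertex 0.834 2.014 2.124
vertex 1.426 2.104 2.284
vertex 0.74 2.314 3.512
endloop
endfacet
facet normal 0.188 0.369 -0.910
outer loop
vertex 1.426 2.104 2.284
vertex 0.96 2.746 2.448
vertex 1.746 2.57 2.539
endloop
endfacet
facet normal 0.602 -0.660 0.449
outer loop
vertex 1.426 2.104 2.284
vertex 1.746 2.57 2.539
vertex 0.74 2.314 3.512
endloop
endfacet
facet normal 0.188 0.370 -0.910
outer loop
vertex 1.746 2.57 2.539
vertex 0.96 2.746 2.448
vertex 1.605 3.139 2.741
endloop
endfacet
facet normal 0.703 -0.077 0.707
outer loop
vertex 1.746 2.57 2.539
vertex 1.605 3.139 2.741
vertex 0.74 2.314 3.512
endloop
endfacet

endsolid


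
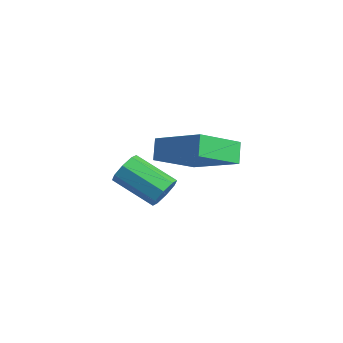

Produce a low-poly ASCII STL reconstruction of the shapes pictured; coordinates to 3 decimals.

solid 
facet normal 0.810 0.403 -0.427
outer loop
vertex 4.812 0.347 -0.432
vertex 4.438 0.653 -0.853
vertex 4.675 0.79 -0.274
endloop
endfacet
facet normal 0.516 -0.142 0.845
outer loop
vertex 4.812 0.347 -0.432
vertex 4.675 0.79 -0.274
vertex 3.435 -0.338 0.293
endloop
endfacet
facet normal 0.516 -0.142 0.845
outer loop
vertex 3.435 -0.338 0.293
vertex 4.675 0.79 -0.274
vertex 3.298 0.105 0.451
endloop
endfacet
facet normal -0.810 -0.403 0.427
outer loop
vertex 3.435 -0.338 0.293
vertex 3.298 0.105 0.451
vertex 3.062 -0.033 -0.127
endloop
endfacet
facet normal 0.809 0.404 -0.427
outer loop
vertex 4.675 0.79 -0.274
vertex 4.438 0.653 -0.853
vertex 4.399 1.152 -0.455
endloop
endfacet
facet normal 0.166 0.539 0.825
outer loop
vertex 4.675 0.79 -0.274
vertex 4.399 1.152 -0.455
vertex 3.298 0.105 0.451
endloop
endfacet
facet normal 0.167 0.539 0.826
outer loop
vertex 3.298 0.105 0.451
vertex 4.399 1.152 -0.455
vertex 3.023 0.467 0.27
endloop
endfacet
facet normal -0.810 -0.402 0.427
outer loop
vertex 3.298 0.105 0.451
vertex 3.023 0.467 0.27
vertex 3.062 -0.033 -0.127
endloop
endfacet
facet normal 0.810 0.403 -0.426
outer loop
vertex 4.399 1.152 -0.455
vertex 4.438 0.653 -0.853
vertex 4.146 1.222 -0.869
endloop
endfacet
facet normal -0.279 0.904 0.324
outer loop
vertex 4.399 1.152 -0.455
vertex 4.146 1.222 -0.869
vertex 3.023 0.467 0.27
endloop
endfacet
facet normal -0.279 0.904 0.324
outer loop
vertex 3.023 0.467 0.27
vertex 4.146 1.222 -0.869
vertex 2.77 0.537 -0.143
endloop
endfacet
facet normal -0.809 -0.403 0.428
outer loop
vertex 3.023 0.467 0.27
vertex 2.77 0.537 -0.143
vertex 3.062 -0.033 -0.127
endloop
endfacet
facet normal 0.810 0.404 -0.426
outer loop
vertex 4.146 1.222 -0.869
vertex 4.438 0.653 -0.853
vertex 4.065 0.958 -1.273
endloop
endfacet
facet normal -0.563 0.739 -0.370
outer loop
vertex 4.146 1.222 -0.869
vertex 4.065 0.958 -1.273
vertex 2.77 0.537 -0.143
endloop
endfacet
facet normal -0.562 0.740 -0.369
outer loop
vertex 2.77 0.537 -0.143
vertex 4.065 0.958 -1.273
vertex 2.688 0.273 -0.548
endloop
endfacet
facet normal -0.810 -0.403 0.427
outer loop
vertex 2.77 0.537 -0.143
vertex 2.688 0.273 -0.548
vertex 3.062 -0.033 -0.127
endloop
endfacet
facet normal 0.810 0.403 -0.427
outer loop
vertex 4.065 0.958 -1.273
vertex 4.438 0.653 -0.853
vertex 4.202 0.515 -1.431
endloop
endfacet
facet normal -0.516 0.142 -0.845
outer loop
vertex 4.065 0.958 -1.273
vertex 4.202 0.515 -1.431
vertex 2.688 0.273 -0.548
endloop
endfacet
facet normal -0.516 0.142 -0.845
outer loop
vertex 2.688 0.273 -0.548
vertex 4.202 0.515 -1.431
vertex 2.825 -0.17 -0.706
endloop
endfacet
facet normal -0.810 -0.403 0.427
outer loop
vertex 2.688 0.273 -0.548
vertex 2.825 -0.17 -0.706
vertex 3.062 -0.033 -0.127
endloop
endfacet
facet normal 0.810 0.402 -0.427
outer loop
vertex 4.202 0.515 -1.431
vertex 4.438 0.653 -0.853
vertex 4.477 0.153 -1.25
endloop
endfacet
facet normal -0.166 -0.539 -0.826
outer loop
vertex 4.202 0.515 -1.431
vertex 4.477 0.153 -1.25
vertex 2.825 -0.17 -0.706
endloop
endfacet
facet normal -0.166 -0.540 -0.825
outer loop
vertex 2.825 -0.17 -0.706
vertex 4.477 0.153 -1.25
vertex 3.101 -0.532 -0.525
endloop
endfacet
facet normal -0.809 -0.404 0.427
outer loop
vertex 2.825 -0.17 -0.706
vertex 3.101 -0.532 -0.525
vertex 3.062 -0.033 -0.127
endloop
endfacet
facet normal 0.809 0.403 -0.428
outer loop
vertex 4.477 0.153 -1.25
vertex 4.438 0.653 -0.853
vertex 4.73 0.083 -0.837
endloop
endfacet
facet normal 0.279 -0.904 -0.324
outer loop
vertex 4.477 0.153 -1.25
vertex 4.73 0.083 -0.837
vertex 3.101 -0.532 -0.525
endloop
endfacet
facet normal 0.279 -0.904 -0.324
outer loop
vertex 3.101 -0.532 -0.525
vertex 4.73 0.083 -0.837
vertex 3.354 -0.602 -0.111
endloop
endfacet
facet normal -0.810 -0.403 0.426
outer loop
vertex 3.101 -0.532 -0.525
vertex 3.354 -0.602 -0.111
vertex 3.062 -0.033 -0.127
endloop
endfacet
facet normal 0.810 0.403 -0.427
outer loop
vertex 4.73 0.083 -0.837
vertex 4.438 0.653 -0.853
vertex 4.812 0.347 -0.432
endloop
endfacet
facet normal 0.563 -0.740 0.368
outer loop
vertex 4.73 0.083 -0.837
vertex 4.812 0.347 -0.432
vertex 3.354 -0.602 -0.111
endloop
endfacet
facet normal 0.563 -0.739 0.370
outer loop
vertex 3.354 -0.602 -0.111
vertex 4.812 0.347 -0.432
vertex 3.435 -0.338 0.293
endloop
endfacet
facet normal -0.810 -0.404 0.426
outer loop
vertex 3.354 -0.602 -0.111
vertex 3.435 -0.338 0.293
vertex 3.062 -0.033 -0.127
endloop
endfacet
facet normal -0.530 0.433 0.729
outer loop
vertex 0.685 2.741 -1.01
vertex 2.55 3.351 -0.016
vertex 0.672 4.456 -2.038
endloop
endfacet
facet normal -0.848 -0.277 -0.451
outer loop
vertex 1.17 4.049 -2.724
vertex 0.685 2.741 -1.01
vertex 0.672 4.456 -2.038
endloop
endfacet
facet normal -0.530 0.433 0.729
outer loop
vertex 0.672 4.456 -2.038
vertex 2.55 3.351 -0.016
vertex 2.537 5.066 -1.044
endloop
endfacet
facet normal -0.007 0.858 -0.514
outer loop
vertex 2.537 5.066 -1.044
vertex 1.17 4.049 -2.724
vertex 0.672 4.456 -2.038
endloop
endfacet
facet normal 0.007 -0.858 0.514
outer loop
vertex 0.685 2.741 -1.01
vertex 3.048 2.944 -0.702
vertex 2.55 3.351 -0.016
endloop
endfacet
facet normal -0.848 -0.277 -0.451
outer loop
vertex 1.183 2.334 -1.696
vertex 0.685 2.741 -1.01
vertex 1.17 4.049 -2.724
endloop
endfacet
facet normal 0.007 -0.858 0.514
outer loop
vertex 1.183 2.334 -1.696
vertex 3.048 2.944 -0.702
vertex 0.685 2.741 -1.01
endloop
endfacet
facet normal 0.848 0.277 0.451
outer loop
vertex 2.55 3.351 -0.016
vertex 3.048 2.944 -0.702
vertex 2.537 5.066 -1.044
endloop
endfacet
facet normal -0.007 0.858 -0.514
outer loop
vertex 3.035 4.659 -1.73
vertex 1.17 4.049 -2.724
vertex 2.537 5.066 -1.044
endloop
endfacet
facet normal 0.848 0.277 0.451
outer loop
vertex 2.537 5.066 -1.044
vertex 3.048 2.944 -0.702
vertex 3.035 4.659 -1.73
endloop
endfacet
facet normal 0.530 -0.433 -0.729
outer loop
vertex 3.035 4.659 -1.73
vertex 1.183 2.334 -1.696
vertex 1.17 4.049 -2.724
endloop
endfacet
facet normal 0.530 -0.433 -0.729
outer loop
vertex 3.048 2.944 -0.702
vertex 1.183 2.334 -1.696
vertex 3.035 4.659 -1.73
endloop
endfacet

endsolid


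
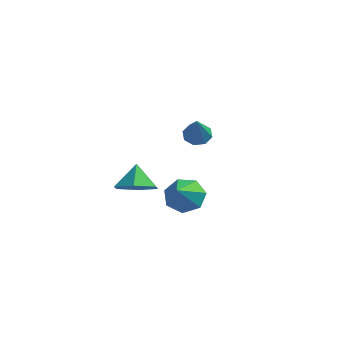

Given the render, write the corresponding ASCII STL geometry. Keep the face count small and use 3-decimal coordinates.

solid 
facet normal -0.289 0.573 -0.767
outer loop
vertex 1.37 4.576 0.305
vertex 0.772 4.402 0.4
vertex 1.139 4.869 0.611
endloop
endfacet
facet normal 0.878 0.338 0.340
outer loop
vertex 1.37 4.576 0.305
vertex 1.139 4.869 0.611
vertex 1.268 3.418 1.72
endloop
endfacet
facet normal -0.288 0.573 -0.768
outer loop
vertex 1.139 4.869 0.611
vertex 0.772 4.402 0.4
vertex 0.693 4.889 0.793
endloop
endfacet
facet normal 0.327 0.592 0.737
outer loop
vertex 1.139 4.869 0.611
vertex 0.693 4.889 0.793
vertex 1.268 3.418 1.72
endloop
endfacet
facet normal -0.289 0.572 -0.767
outer loop
vertex 0.693 4.889 0.793
vertex 0.772 4.402 0.4
vertex 0.293 4.623 0.745
endloop
endfacet
facet normal -0.362 0.392 0.846
outer loop
vertex 0.693 4.889 0.793
vertex 0.293 4.623 0.745
vertex 1.268 3.418 1.72
endloop
endfacet
facet normal -0.288 0.574 -0.767
outer loop
vertex 0.293 4.623 0.745
vertex 0.772 4.402 0.4
vertex 0.174 4.229 0.495
endloop
endfacet
facet normal -0.784 -0.146 0.603
outer loop
vertex 0.293 4.623 0.745
vertex 0.174 4.229 0.495
vertex 1.268 3.418 1.72
endloop
endfacet
facet normal -0.288 0.574 -0.767
outer loop
vertex 0.174 4.229 0.495
vertex 0.772 4.402 0.4
vertex 0.405 3.936 0.189
endloop
endfacet
facet normal -0.693 -0.705 0.152
outer loop
vertex 0.174 4.229 0.495
vertex 0.405 3.936 0.189
vertex 1.268 3.418 1.72
endloop
endfacet
facet normal -0.287 0.574 -0.767
outer loop
vertex 0.405 3.936 0.189
vertex 0.772 4.402 0.4
vertex 0.851 3.916 0.007
endloop
endfacet
facet normal -0.143 -0.959 -0.244
outer loop
vertex 0.405 3.936 0.189
vertex 0.851 3.916 0.007
vertex 1.268 3.418 1.72
endloop
endfacet
facet normal -0.289 0.573 -0.767
outer loop
vertex 0.851 3.916 0.007
vertex 0.772 4.402 0.4
vertex 1.251 4.182 0.055
endloop
endfacet
facet normal 0.547 -0.759 -0.354
outer loop
vertex 0.851 3.916 0.007
vertex 1.251 4.182 0.055
vertex 1.268 3.418 1.72
endloop
endfacet
facet normal -0.289 0.574 -0.767
outer loop
vertex 1.251 4.182 0.055
vertex 0.772 4.402 0.4
vertex 1.37 4.576 0.305
endloop
endfacet
facet normal 0.969 -0.222 -0.112
outer loop
vertex 1.251 4.182 0.055
vertex 1.37 4.576 0.305
vertex 1.268 3.418 1.72
endloop
endfacet
facet normal 0.275 -0.508 -0.816
outer loop
vertex 0.549 1.509 -1.487
vertex -0.053 0.8 -1.248
vertex -0.358 1.523 -1.801
endloop
endfacet
facet normal -0.008 0.998 0.066
outer loop
vertex 0.549 1.509 -1.487
vertex -0.358 1.523 -1.801
vertex -0.387 1.42 -0.252
endloop
endfacet
facet normal 0.274 -0.509 -0.816
outer loop
vertex -0.358 1.523 -1.801
vertex -0.053 0.8 -1.248
vertex -0.96 0.814 -1.561
endloop
endfacet
facet normal -0.757 0.653 0.029
outer loop
vertex -0.358 1.523 -1.801
vertex -0.96 0.814 -1.561
vertex -0.387 1.42 -0.252
endloop
endfacet
facet normal 0.274 -0.508 -0.817
outer loop
vertex -0.96 0.814 -1.561
vertex -0.053 0.8 -1.248
vertex -0.654 0.091 -1.009
endloop
endfacet
facet normal -0.904 -0.059 0.423
outer loop
vertex -0.96 0.814 -1.561
vertex -0.654 0.091 -1.009
vertex -0.387 1.42 -0.252
endloop
endfacet
facet normal 0.275 -0.508 -0.816
outer loop
vertex -0.654 0.091 -1.009
vertex -0.053 0.8 -1.248
vertex 0.253 0.077 -0.695
endloop
endfacet
facet normal -0.302 -0.425 0.853
outer loop
vertex -0.654 0.091 -1.009
vertex 0.253 0.077 -0.695
vertex -0.387 1.42 -0.252
endloop
endfacet
facet normal 0.274 -0.508 -0.816
outer loop
vertex 0.253 0.077 -0.695
vertex -0.053 0.8 -1.248
vertex 0.854 0.786 -0.935
endloop
endfacet
facet normal 0.449 -0.080 0.890
outer loop
vertex 0.253 0.077 -0.695
vertex 0.854 0.786 -0.935
vertex -0.387 1.42 -0.252
endloop
endfacet
facet normal 0.274 -0.508 -0.817
outer loop
vertex 0.854 0.786 -0.935
vertex -0.053 0.8 -1.248
vertex 0.549 1.509 -1.487
endloop
endfacet
facet normal 0.596 0.631 0.497
outer loop
vertex 0.854 0.786 -0.935
vertex 0.549 1.509 -1.487
vertex -0.387 1.42 -0.252
endloop
endfacet
facet normal -0.199 0.766 -0.611
outer loop
vertex 3.649 -0.195 -0.055
vertex 2.89 -0.533 -0.232
vertex 3.096 0.013 0.386
endloop
endfacet
facet normal 0.655 0.192 0.731
outer loop
vertex 3.649 -0.195 -0.055
vertex 3.096 0.013 0.386
vertex 3.21 -1.767 0.752
endloop
endfacet
facet normal -0.199 0.766 -0.611
outer loop
vertex 3.096 0.013 0.386
vertex 2.89 -0.533 -0.232
vertex 2.387 -0.19 0.362
endloop
endfacet
facet normal -0.089 0.195 0.977
outer loop
vertex 3.096 0.013 0.386
vertex 2.387 -0.19 0.362
vertex 3.21 -1.767 0.752
endloop
endfacet
facet normal -0.199 0.766 -0.611
outer loop
vertex 2.387 -0.19 0.362
vertex 2.89 -0.533 -0.232
vertex 2.057 -0.652 -0.11
endloop
endfacet
facet normal -0.702 -0.197 0.684
outer loop
vertex 2.387 -0.19 0.362
vertex 2.057 -0.652 -0.11
vertex 3.21 -1.767 0.752
endloop
endfacet
facet normal -0.199 0.766 -0.611
outer loop
vertex 2.057 -0.652 -0.11
vertex 2.89 -0.533 -0.232
vertex 2.354 -1.024 -0.673
endloop
endfacet
facet normal -0.721 -0.689 0.074
outer loop
vertex 2.057 -0.652 -0.11
vertex 2.354 -1.024 -0.673
vertex 3.21 -1.767 0.752
endloop
endfacet
facet normal -0.199 0.766 -0.611
outer loop
vertex 2.354 -1.024 -0.673
vertex 2.89 -0.533 -0.232
vertex 3.055 -1.026 -0.904
endloop
endfacet
facet normal -0.133 -0.909 -0.394
outer loop
vertex 2.354 -1.024 -0.673
vertex 3.055 -1.026 -0.904
vertex 3.21 -1.767 0.752
endloop
endfacet
facet normal -0.198 0.767 -0.611
outer loop
vertex 3.055 -1.026 -0.904
vertex 2.89 -0.533 -0.232
vertex 3.631 -0.658 -0.629
endloop
endfacet
facet normal 0.619 -0.694 -0.368
outer loop
vertex 3.055 -1.026 -0.904
vertex 3.631 -0.658 -0.629
vertex 3.21 -1.767 0.752
endloop
endfacet
facet normal -0.198 0.766 -0.612
outer loop
vertex 3.631 -0.658 -0.629
vertex 2.89 -0.533 -0.232
vertex 3.649 -0.195 -0.055
endloop
endfacet
facet normal 0.970 -0.203 0.133
outer loop
vertex 3.631 -0.658 -0.629
vertex 3.649 -0.195 -0.055
vertex 3.21 -1.767 0.752
endloop
endfacet

endsolid


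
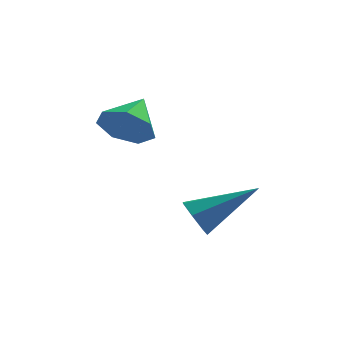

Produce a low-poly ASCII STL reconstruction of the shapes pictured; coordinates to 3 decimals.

solid 
facet normal -0.280 -0.817 -0.505
outer loop
vertex -0.549 1.27 -0.009
vertex -1.425 1.33 0.379
vertex -1.103 1.723 -0.435
endloop
endfacet
facet normal 0.738 0.581 -0.343
outer loop
vertex -0.549 1.27 -0.009
vertex -1.103 1.723 -0.435
vertex -1.015 2.53 1.121
endloop
endfacet
facet normal -0.279 -0.817 -0.505
outer loop
vertex -1.103 1.723 -0.435
vertex -1.425 1.33 0.379
vertex -1.9 1.88 -0.249
endloop
endfacet
facet normal 0.066 0.884 -0.462
outer loop
vertex -1.103 1.723 -0.435
vertex -1.9 1.88 -0.249
vertex -1.015 2.53 1.121
endloop
endfacet
facet normal -0.279 -0.817 -0.505
outer loop
vertex -1.9 1.88 -0.249
vertex -1.425 1.33 0.379
vertex -2.339 1.622 0.411
endloop
endfacet
facet normal -0.550 0.834 -0.040
outer loop
vertex -1.9 1.88 -0.249
vertex -2.339 1.622 0.411
vertex -1.015 2.53 1.121
endloop
endfacet
facet normal -0.279 -0.817 -0.505
outer loop
vertex -2.339 1.622 0.411
vertex -1.425 1.33 0.379
vertex -2.09 1.145 1.046
endloop
endfacet
facet normal -0.645 0.468 0.604
outer loop
vertex -2.339 1.622 0.411
vertex -2.09 1.145 1.046
vertex -1.015 2.53 1.121
endloop
endfacet
facet normal -0.280 -0.816 -0.505
outer loop
vertex -2.09 1.145 1.046
vertex -1.425 1.33 0.379
vertex -1.341 0.806 1.179
endloop
endfacet
facet normal -0.148 0.061 0.987
outer loop
vertex -2.09 1.145 1.046
vertex -1.341 0.806 1.179
vertex -1.015 2.53 1.121
endloop
endfacet
facet normal -0.280 -0.816 -0.505
outer loop
vertex -1.341 0.806 1.179
vertex -1.425 1.33 0.379
vertex -0.655 0.862 0.709
endloop
endfacet
facet normal 0.568 -0.080 0.819
outer loop
vertex -1.341 0.806 1.179
vertex -0.655 0.862 0.709
vertex -1.015 2.53 1.121
endloop
endfacet
facet normal -0.280 -0.816 -0.505
outer loop
vertex -0.655 0.862 0.709
vertex -1.425 1.33 0.379
vertex -0.549 1.27 -0.009
endloop
endfacet
facet normal 0.962 0.151 0.228
outer loop
vertex -0.655 0.862 0.709
vertex -0.549 1.27 -0.009
vertex -1.015 2.53 1.121
endloop
endfacet
facet normal -0.841 -0.253 -0.479
outer loop
vertex 1.116 -0.509 -3.119
vertex 0.731 -0.332 -2.537
vertex 0.922 0.085 -3.092
endloop
endfacet
facet normal 0.667 0.250 -0.702
outer loop
vertex 1.116 -0.509 -3.119
vertex 0.922 0.085 -3.092
vertex 2.549 0.212 -1.503
endloop
endfacet
facet normal -0.842 -0.251 -0.478
outer loop
vertex 0.922 0.085 -3.092
vertex 0.731 -0.332 -2.537
vertex 0.585 0.365 -2.646
endloop
endfacet
facet normal 0.275 0.894 -0.353
outer loop
vertex 0.922 0.085 -3.092
vertex 0.585 0.365 -2.646
vertex 2.549 0.212 -1.503
endloop
endfacet
facet normal -0.842 -0.251 -0.478
outer loop
vertex 0.585 0.365 -2.646
vertex 0.731 -0.332 -2.537
vertex 0.358 0.12 -2.118
endloop
endfacet
facet normal -0.141 0.920 0.366
outer loop
vertex 0.585 0.365 -2.646
vertex 0.358 0.12 -2.118
vertex 2.549 0.212 -1.503
endloop
endfacet
facet normal -0.842 -0.252 -0.478
outer loop
vertex 0.358 0.12 -2.118
vertex 0.731 -0.332 -2.537
vertex 0.412 -0.465 -1.905
endloop
endfacet
facet normal -0.269 0.307 0.913
outer loop
vertex 0.358 0.12 -2.118
vertex 0.412 -0.465 -1.905
vertex 2.549 0.212 -1.503
endloop
endfacet
facet normal -0.841 -0.253 -0.478
outer loop
vertex 0.412 -0.465 -1.905
vertex 0.731 -0.332 -2.537
vertex 0.707 -0.95 -2.168
endloop
endfacet
facet normal -0.012 -0.482 0.876
outer loop
vertex 0.412 -0.465 -1.905
vertex 0.707 -0.95 -2.168
vertex 2.549 0.212 -1.503
endloop
endfacet
facet normal -0.841 -0.253 -0.478
outer loop
vertex 0.707 -0.95 -2.168
vertex 0.731 -0.332 -2.537
vertex 1.02 -0.969 -2.708
endloop
endfacet
facet normal 0.437 -0.854 0.283
outer loop
vertex 0.707 -0.95 -2.168
vertex 1.02 -0.969 -2.708
vertex 2.549 0.212 -1.503
endloop
endfacet
facet normal -0.841 -0.253 -0.479
outer loop
vertex 1.02 -0.969 -2.708
vertex 0.731 -0.332 -2.537
vertex 1.116 -0.509 -3.119
endloop
endfacet
facet normal 0.738 -0.528 -0.419
outer loop
vertex 1.02 -0.969 -2.708
vertex 1.116 -0.509 -3.119
vertex 2.549 0.212 -1.503
endloop
endfacet

endsolid


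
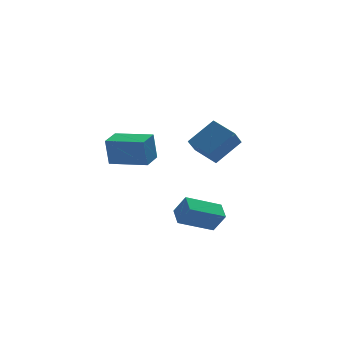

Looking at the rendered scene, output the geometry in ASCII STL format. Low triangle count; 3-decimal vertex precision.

solid 
facet normal -0.461 -0.524 0.716
outer loop
vertex 2.071 -0.017 2.725
vertex 1.437 1.168 3.183
vertex 0.752 -0.311 1.66
endloop
endfacet
facet normal 0.447 -0.834 -0.323
outer loop
vertex 1.283 0.292 0.837
vertex 2.071 -0.017 2.725
vertex 0.752 -0.311 1.66
endloop
endfacet
facet normal -0.461 -0.524 0.716
outer loop
vertex 0.752 -0.311 1.66
vertex 1.437 1.168 3.183
vertex 0.118 0.874 2.119
endloop
endfacet
facet normal -0.767 -0.170 -0.619
outer loop
vertex 0.118 0.874 2.119
vertex 1.283 0.292 0.837
vertex 0.752 -0.311 1.66
endloop
endfacet
facet normal 0.766 0.171 0.619
outer loop
vertex 2.071 -0.017 2.725
vertex 1.968 1.771 2.36
vertex 1.437 1.168 3.183
endloop
endfacet
facet normal 0.447 -0.834 -0.323
outer loop
vertex 2.602 0.586 1.901
vertex 2.071 -0.017 2.725
vertex 1.283 0.292 0.837
endloop
endfacet
facet normal 0.767 0.171 0.619
outer loop
vertex 2.602 0.586 1.901
vertex 1.968 1.771 2.36
vertex 2.071 -0.017 2.725
endloop
endfacet
facet normal -0.447 0.834 0.323
outer loop
vertex 1.437 1.168 3.183
vertex 1.968 1.771 2.36
vertex 0.118 0.874 2.119
endloop
endfacet
facet normal -0.767 -0.171 -0.619
outer loop
vertex 0.649 1.477 1.295
vertex 1.283 0.292 0.837
vertex 0.118 0.874 2.119
endloop
endfacet
facet normal -0.447 0.834 0.323
outer loop
vertex 0.118 0.874 2.119
vertex 1.968 1.771 2.36
vertex 0.649 1.477 1.295
endloop
endfacet
facet normal 0.461 0.524 -0.716
outer loop
vertex 0.649 1.477 1.295
vertex 2.602 0.586 1.901
vertex 1.283 0.292 0.837
endloop
endfacet
facet normal 0.461 0.524 -0.716
outer loop
vertex 1.968 1.771 2.36
vertex 2.602 0.586 1.901
vertex 0.649 1.477 1.295
endloop
endfacet
facet normal -0.615 -0.786 -0.057
outer loop
vertex -3.427 -4.267 4.368
vertex -4.816 -3.168 4.191
vertex -3.274 -4.29 3.027
endloop
endfacet
facet normal 0.781 -0.617 0.100
outer loop
vertex -2.604 -3.432 3.089
vertex -3.427 -4.267 4.368
vertex -3.274 -4.29 3.027
endloop
endfacet
facet normal -0.615 -0.786 -0.057
outer loop
vertex -3.274 -4.29 3.027
vertex -4.816 -3.168 4.191
vertex -4.663 -3.19 2.85
endloop
endfacet
facet normal 0.113 -0.017 -0.993
outer loop
vertex -4.663 -3.19 2.85
vertex -2.604 -3.432 3.089
vertex -3.274 -4.29 3.027
endloop
endfacet
facet normal -0.113 0.017 0.993
outer loop
vertex -3.427 -4.267 4.368
vertex -4.146 -2.31 4.253
vertex -4.816 -3.168 4.191
endloop
endfacet
facet normal 0.780 -0.617 0.099
outer loop
vertex -2.757 -3.41 4.43
vertex -3.427 -4.267 4.368
vertex -2.604 -3.432 3.089
endloop
endfacet
facet normal -0.113 0.017 0.993
outer loop
vertex -2.757 -3.41 4.43
vertex -4.146 -2.31 4.253
vertex -3.427 -4.267 4.368
endloop
endfacet
facet normal -0.781 0.617 -0.099
outer loop
vertex -4.816 -3.168 4.191
vertex -4.146 -2.31 4.253
vertex -4.663 -3.19 2.85
endloop
endfacet
facet normal 0.113 -0.017 -0.993
outer loop
vertex -3.993 -2.333 2.912
vertex -2.604 -3.432 3.089
vertex -4.663 -3.19 2.85
endloop
endfacet
facet normal -0.780 0.617 -0.100
outer loop
vertex -4.663 -3.19 2.85
vertex -4.146 -2.31 4.253
vertex -3.993 -2.333 2.912
endloop
endfacet
facet normal 0.615 0.786 0.057
outer loop
vertex -3.993 -2.333 2.912
vertex -2.757 -3.41 4.43
vertex -2.604 -3.432 3.089
endloop
endfacet
facet normal 0.615 0.786 0.057
outer loop
vertex -4.146 -2.31 4.253
vertex -2.757 -3.41 4.43
vertex -3.993 -2.333 2.912
endloop
endfacet
facet normal -0.388 0.359 -0.849
outer loop
vertex -1.857 -3.983 -0.719
vertex -1.769 -3.088 -0.381
vertex -0.197 -3.877 -1.433
endloop
endfacet
facet normal -0.092 -0.931 -0.352
outer loop
vertex 0.229 -4.272 -0.499
vertex -1.857 -3.983 -0.719
vertex -0.197 -3.877 -1.433
endloop
endfacet
facet normal -0.388 0.359 -0.849
outer loop
vertex -0.197 -3.877 -1.433
vertex -1.769 -3.088 -0.381
vertex -0.109 -2.982 -1.095
endloop
endfacet
facet normal 0.917 0.058 -0.394
outer loop
vertex -0.109 -2.982 -1.095
vertex 0.229 -4.272 -0.499
vertex -0.197 -3.877 -1.433
endloop
endfacet
facet normal -0.917 -0.058 0.394
outer loop
vertex -1.857 -3.983 -0.719
vertex -1.343 -3.483 0.553
vertex -1.769 -3.088 -0.381
endloop
endfacet
facet normal -0.092 -0.931 -0.352
outer loop
vertex -1.431 -4.378 0.215
vertex -1.857 -3.983 -0.719
vertex 0.229 -4.272 -0.499
endloop
endfacet
facet normal -0.917 -0.058 0.394
outer loop
vertex -1.431 -4.378 0.215
vertex -1.343 -3.483 0.553
vertex -1.857 -3.983 -0.719
endloop
endfacet
facet normal 0.092 0.931 0.352
outer loop
vertex -1.769 -3.088 -0.381
vertex -1.343 -3.483 0.553
vertex -0.109 -2.982 -1.095
endloop
endfacet
facet normal 0.917 0.058 -0.394
outer loop
vertex 0.317 -3.377 -0.161
vertex 0.229 -4.272 -0.499
vertex -0.109 -2.982 -1.095
endloop
endfacet
facet normal 0.092 0.931 0.352
outer loop
vertex -0.109 -2.982 -1.095
vertex -1.343 -3.483 0.553
vertex 0.317 -3.377 -0.161
endloop
endfacet
facet normal 0.388 -0.359 0.849
outer loop
vertex 0.317 -3.377 -0.161
vertex -1.431 -4.378 0.215
vertex 0.229 -4.272 -0.499
endloop
endfacet
facet normal 0.388 -0.359 0.849
outer loop
vertex -1.343 -3.483 0.553
vertex -1.431 -4.378 0.215
vertex 0.317 -3.377 -0.161
endloop
endfacet

endsolid


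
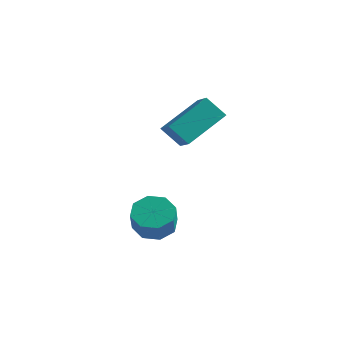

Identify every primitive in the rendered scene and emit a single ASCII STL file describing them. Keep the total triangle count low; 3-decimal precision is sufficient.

solid 
facet normal -0.648 0.565 -0.510
outer loop
vertex -0.875 0.616 1.386
vertex -0.22 2.225 2.336
vertex -0.127 0.771 0.608
endloop
endfacet
facet normal -0.331 -0.813 -0.480
outer loop
vertex 0.58 0.155 1.164
vertex -0.875 0.616 1.386
vertex -0.127 0.771 0.608
endloop
endfacet
facet normal -0.648 0.565 -0.510
outer loop
vertex -0.127 0.771 0.608
vertex -0.22 2.225 2.336
vertex 0.528 2.38 1.558
endloop
endfacet
facet normal 0.686 0.142 -0.714
outer loop
vertex 0.528 2.38 1.558
vertex 0.58 0.155 1.164
vertex -0.127 0.771 0.608
endloop
endfacet
facet normal -0.686 -0.142 0.714
outer loop
vertex -0.875 0.616 1.386
vertex 0.487 1.609 2.892
vertex -0.22 2.225 2.336
endloop
endfacet
facet normal -0.331 -0.813 -0.480
outer loop
vertex -0.168 -0.0 1.942
vertex -0.875 0.616 1.386
vertex 0.58 0.155 1.164
endloop
endfacet
facet normal -0.686 -0.142 0.714
outer loop
vertex -0.168 -0.0 1.942
vertex 0.487 1.609 2.892
vertex -0.875 0.616 1.386
endloop
endfacet
facet normal 0.331 0.813 0.480
outer loop
vertex -0.22 2.225 2.336
vertex 0.487 1.609 2.892
vertex 0.528 2.38 1.558
endloop
endfacet
facet normal 0.686 0.142 -0.714
outer loop
vertex 1.235 1.764 2.114
vertex 0.58 0.155 1.164
vertex 0.528 2.38 1.558
endloop
endfacet
facet normal 0.331 0.813 0.480
outer loop
vertex 0.528 2.38 1.558
vertex 0.487 1.609 2.892
vertex 1.235 1.764 2.114
endloop
endfacet
facet normal 0.648 -0.565 0.510
outer loop
vertex 1.235 1.764 2.114
vertex -0.168 -0.0 1.942
vertex 0.58 0.155 1.164
endloop
endfacet
facet normal 0.648 -0.565 0.510
outer loop
vertex 0.487 1.609 2.892
vertex -0.168 -0.0 1.942
vertex 1.235 1.764 2.114
endloop
endfacet
facet normal -0.229 0.482 -0.846
outer loop
vertex 0.234 -1.315 -3.205
vertex -0.291 -0.805 -2.772
vertex 0.533 -0.782 -2.982
endloop
endfacet
facet normal 0.858 -0.310 -0.409
outer loop
vertex 0.234 -1.315 -3.205
vertex 0.533 -0.782 -2.982
vertex 0.495 -1.865 -2.241
endloop
endfacet
facet normal 0.858 -0.310 -0.409
outer loop
vertex 0.495 -1.865 -2.241
vertex 0.533 -0.782 -2.982
vertex 0.794 -1.331 -2.018
endloop
endfacet
facet normal 0.230 -0.482 0.846
outer loop
vertex 0.495 -1.865 -2.241
vertex 0.794 -1.331 -2.018
vertex -0.029 -1.355 -1.808
endloop
endfacet
facet normal -0.229 0.482 -0.846
outer loop
vertex 0.533 -0.782 -2.982
vertex -0.291 -0.805 -2.772
vertex 0.349 -0.262 -2.636
endloop
endfacet
facet normal 0.931 0.361 -0.047
outer loop
vertex 0.533 -0.782 -2.982
vertex 0.349 -0.262 -2.636
vertex 0.794 -1.331 -2.018
endloop
endfacet
facet normal 0.931 0.361 -0.046
outer loop
vertex 0.794 -1.331 -2.018
vertex 0.349 -0.262 -2.636
vertex 0.61 -0.812 -1.672
endloop
endfacet
facet normal 0.230 -0.482 0.845
outer loop
vertex 0.794 -1.331 -2.018
vertex 0.61 -0.812 -1.672
vertex -0.029 -1.355 -1.808
endloop
endfacet
facet normal -0.229 0.482 -0.846
outer loop
vertex 0.349 -0.262 -2.636
vertex -0.291 -0.805 -2.772
vertex -0.209 -0.061 -2.37
endloop
endfacet
facet normal 0.459 0.819 0.343
outer loop
vertex 0.349 -0.262 -2.636
vertex -0.209 -0.061 -2.37
vertex 0.61 -0.812 -1.672
endloop
endfacet
facet normal 0.460 0.819 0.342
outer loop
vertex 0.61 -0.812 -1.672
vertex -0.209 -0.061 -2.37
vertex 0.052 -0.61 -1.406
endloop
endfacet
facet normal 0.229 -0.481 0.846
outer loop
vertex 0.61 -0.812 -1.672
vertex 0.052 -0.61 -1.406
vertex -0.029 -1.355 -1.808
endloop
endfacet
facet normal -0.229 0.482 -0.846
outer loop
vertex -0.209 -0.061 -2.37
vertex -0.291 -0.805 -2.772
vertex -0.815 -0.295 -2.339
endloop
endfacet
facet normal -0.281 0.799 0.531
outer loop
vertex -0.209 -0.061 -2.37
vertex -0.815 -0.295 -2.339
vertex 0.052 -0.61 -1.406
endloop
endfacet
facet normal -0.282 0.798 0.532
outer loop
vertex 0.052 -0.61 -1.406
vertex -0.815 -0.295 -2.339
vertex -0.554 -0.845 -1.375
endloop
endfacet
facet normal 0.230 -0.481 0.846
outer loop
vertex 0.052 -0.61 -1.406
vertex -0.554 -0.845 -1.375
vertex -0.029 -1.355 -1.808
endloop
endfacet
facet normal -0.230 0.482 -0.846
outer loop
vertex -0.815 -0.295 -2.339
vertex -0.291 -0.805 -2.772
vertex -1.114 -0.829 -2.562
endloop
endfacet
facet normal -0.858 0.310 0.409
outer loop
vertex -0.815 -0.295 -2.339
vertex -1.114 -0.829 -2.562
vertex -0.554 -0.845 -1.375
endloop
endfacet
facet normal -0.858 0.310 0.409
outer loop
vertex -0.554 -0.845 -1.375
vertex -1.114 -0.829 -2.562
vertex -0.853 -1.378 -1.598
endloop
endfacet
facet normal 0.229 -0.482 0.846
outer loop
vertex -0.554 -0.845 -1.375
vertex -0.853 -1.378 -1.598
vertex -0.029 -1.355 -1.808
endloop
endfacet
facet normal -0.230 0.482 -0.845
outer loop
vertex -1.114 -0.829 -2.562
vertex -0.291 -0.805 -2.772
vertex -0.93 -1.348 -2.908
endloop
endfacet
facet normal -0.931 -0.361 0.046
outer loop
vertex -1.114 -0.829 -2.562
vertex -0.93 -1.348 -2.908
vertex -0.853 -1.378 -1.598
endloop
endfacet
facet normal -0.932 -0.361 0.046
outer loop
vertex -0.853 -1.378 -1.598
vertex -0.93 -1.348 -2.908
vertex -0.669 -1.898 -1.944
endloop
endfacet
facet normal 0.229 -0.482 0.846
outer loop
vertex -0.853 -1.378 -1.598
vertex -0.669 -1.898 -1.944
vertex -0.029 -1.355 -1.808
endloop
endfacet
facet normal -0.229 0.481 -0.846
outer loop
vertex -0.93 -1.348 -2.908
vertex -0.291 -0.805 -2.772
vertex -0.372 -1.55 -3.174
endloop
endfacet
facet normal -0.460 -0.819 -0.343
outer loop
vertex -0.93 -1.348 -2.908
vertex -0.372 -1.55 -3.174
vertex -0.669 -1.898 -1.944
endloop
endfacet
facet normal -0.459 -0.820 -0.343
outer loop
vertex -0.669 -1.898 -1.944
vertex -0.372 -1.55 -3.174
vertex -0.111 -2.099 -2.21
endloop
endfacet
facet normal 0.229 -0.482 0.846
outer loop
vertex -0.669 -1.898 -1.944
vertex -0.111 -2.099 -2.21
vertex -0.029 -1.355 -1.808
endloop
endfacet
facet normal -0.230 0.481 -0.846
outer loop
vertex -0.372 -1.55 -3.174
vertex -0.291 -0.805 -2.772
vertex 0.234 -1.315 -3.205
endloop
endfacet
facet normal 0.283 -0.799 -0.531
outer loop
vertex -0.372 -1.55 -3.174
vertex 0.234 -1.315 -3.205
vertex -0.111 -2.099 -2.21
endloop
endfacet
facet normal 0.281 -0.799 -0.532
outer loop
vertex -0.111 -2.099 -2.21
vertex 0.234 -1.315 -3.205
vertex 0.495 -1.865 -2.241
endloop
endfacet
facet normal 0.229 -0.482 0.846
outer loop
vertex -0.111 -2.099 -2.21
vertex 0.495 -1.865 -2.241
vertex -0.029 -1.355 -1.808
endloop
endfacet

endsolid


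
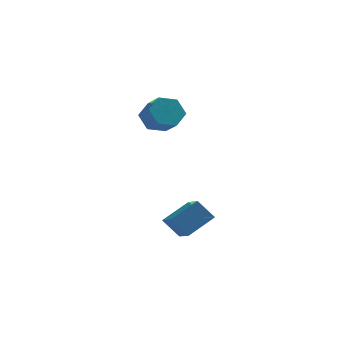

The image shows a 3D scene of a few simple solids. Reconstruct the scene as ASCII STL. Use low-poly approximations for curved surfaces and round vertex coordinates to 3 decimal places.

solid 
facet normal -0.435 0.713 -0.549
outer loop
vertex 1.491 1.181 2.049
vertex 1.047 1.514 2.833
vertex 1.911 1.854 2.59
endloop
endfacet
facet normal 0.787 0.005 -0.617
outer loop
vertex 1.491 1.181 2.049
vertex 1.911 1.854 2.59
vertex 2.057 0.254 2.763
endloop
endfacet
facet normal 0.787 0.005 -0.617
outer loop
vertex 2.057 0.254 2.763
vertex 1.911 1.854 2.59
vertex 2.477 0.927 3.304
endloop
endfacet
facet normal 0.436 -0.713 0.549
outer loop
vertex 2.057 0.254 2.763
vertex 2.477 0.927 3.304
vertex 1.613 0.586 3.547
endloop
endfacet
facet normal -0.435 0.714 -0.549
outer loop
vertex 1.911 1.854 2.59
vertex 1.047 1.514 2.833
vertex 1.467 2.186 3.374
endloop
endfacet
facet normal 0.772 0.610 0.179
outer loop
vertex 1.911 1.854 2.59
vertex 1.467 2.186 3.374
vertex 2.477 0.927 3.304
endloop
endfacet
facet normal 0.772 0.610 0.179
outer loop
vertex 2.477 0.927 3.304
vertex 1.467 2.186 3.374
vertex 2.033 1.259 4.088
endloop
endfacet
facet normal 0.436 -0.713 0.549
outer loop
vertex 2.477 0.927 3.304
vertex 2.033 1.259 4.088
vertex 1.613 0.586 3.547
endloop
endfacet
facet normal -0.435 0.714 -0.549
outer loop
vertex 1.467 2.186 3.374
vertex 1.047 1.514 2.833
vertex 0.603 1.846 3.617
endloop
endfacet
facet normal -0.014 0.605 0.796
outer loop
vertex 1.467 2.186 3.374
vertex 0.603 1.846 3.617
vertex 2.033 1.259 4.088
endloop
endfacet
facet normal -0.014 0.605 0.796
outer loop
vertex 2.033 1.259 4.088
vertex 0.603 1.846 3.617
vertex 1.169 0.919 4.331
endloop
endfacet
facet normal 0.435 -0.713 0.549
outer loop
vertex 2.033 1.259 4.088
vertex 1.169 0.919 4.331
vertex 1.613 0.586 3.547
endloop
endfacet
facet normal -0.436 0.713 -0.549
outer loop
vertex 0.603 1.846 3.617
vertex 1.047 1.514 2.833
vertex 0.183 1.173 3.076
endloop
endfacet
facet normal -0.787 -0.005 0.617
outer loop
vertex 0.603 1.846 3.617
vertex 0.183 1.173 3.076
vertex 1.169 0.919 4.331
endloop
endfacet
facet normal -0.787 -0.005 0.617
outer loop
vertex 1.169 0.919 4.331
vertex 0.183 1.173 3.076
vertex 0.749 0.246 3.79
endloop
endfacet
facet normal 0.435 -0.713 0.549
outer loop
vertex 1.169 0.919 4.331
vertex 0.749 0.246 3.79
vertex 1.613 0.586 3.547
endloop
endfacet
facet normal -0.436 0.713 -0.549
outer loop
vertex 0.183 1.173 3.076
vertex 1.047 1.514 2.833
vertex 0.627 0.841 2.292
endloop
endfacet
facet normal -0.772 -0.610 -0.179
outer loop
vertex 0.183 1.173 3.076
vertex 0.627 0.841 2.292
vertex 0.749 0.246 3.79
endloop
endfacet
facet normal -0.772 -0.610 -0.179
outer loop
vertex 0.749 0.246 3.79
vertex 0.627 0.841 2.292
vertex 1.193 -0.086 3.006
endloop
endfacet
facet normal 0.435 -0.714 0.549
outer loop
vertex 0.749 0.246 3.79
vertex 1.193 -0.086 3.006
vertex 1.613 0.586 3.547
endloop
endfacet
facet normal -0.435 0.713 -0.549
outer loop
vertex 0.627 0.841 2.292
vertex 1.047 1.514 2.833
vertex 1.491 1.181 2.049
endloop
endfacet
facet normal 0.014 -0.605 -0.796
outer loop
vertex 0.627 0.841 2.292
vertex 1.491 1.181 2.049
vertex 1.193 -0.086 3.006
endloop
endfacet
facet normal 0.014 -0.605 -0.796
outer loop
vertex 1.193 -0.086 3.006
vertex 1.491 1.181 2.049
vertex 2.057 0.254 2.763
endloop
endfacet
facet normal 0.435 -0.714 0.549
outer loop
vertex 1.193 -0.086 3.006
vertex 2.057 0.254 2.763
vertex 1.613 0.586 3.547
endloop
endfacet
facet normal -0.644 0.151 0.750
outer loop
vertex 1.981 -3.184 -1.899
vertex 3.156 -2.344 -1.06
vertex 1.493 -1.806 -2.596
endloop
endfacet
facet normal -0.703 -0.503 -0.503
outer loop
vertex 2.304 -1.996 -3.54
vertex 1.981 -3.184 -1.899
vertex 1.493 -1.806 -2.596
endloop
endfacet
facet normal -0.644 0.150 0.750
outer loop
vertex 1.493 -1.806 -2.596
vertex 3.156 -2.344 -1.06
vertex 2.667 -0.966 -1.756
endloop
endfacet
facet normal -0.301 0.851 -0.430
outer loop
vertex 2.667 -0.966 -1.756
vertex 2.304 -1.996 -3.54
vertex 1.493 -1.806 -2.596
endloop
endfacet
facet normal 0.301 -0.851 0.430
outer loop
vertex 1.981 -3.184 -1.899
vertex 3.967 -2.534 -2.004
vertex 3.156 -2.344 -1.06
endloop
endfacet
facet normal -0.703 -0.503 -0.503
outer loop
vertex 2.793 -3.374 -2.844
vertex 1.981 -3.184 -1.899
vertex 2.304 -1.996 -3.54
endloop
endfacet
facet normal 0.301 -0.851 0.430
outer loop
vertex 2.793 -3.374 -2.844
vertex 3.967 -2.534 -2.004
vertex 1.981 -3.184 -1.899
endloop
endfacet
facet normal 0.703 0.503 0.503
outer loop
vertex 3.156 -2.344 -1.06
vertex 3.967 -2.534 -2.004
vertex 2.667 -0.966 -1.756
endloop
endfacet
facet normal -0.301 0.851 -0.430
outer loop
vertex 3.479 -1.156 -2.701
vertex 2.304 -1.996 -3.54
vertex 2.667 -0.966 -1.756
endloop
endfacet
facet normal 0.703 0.503 0.503
outer loop
vertex 2.667 -0.966 -1.756
vertex 3.967 -2.534 -2.004
vertex 3.479 -1.156 -2.701
endloop
endfacet
facet normal 0.644 -0.151 -0.750
outer loop
vertex 3.479 -1.156 -2.701
vertex 2.793 -3.374 -2.844
vertex 2.304 -1.996 -3.54
endloop
endfacet
facet normal 0.644 -0.151 -0.750
outer loop
vertex 3.967 -2.534 -2.004
vertex 2.793 -3.374 -2.844
vertex 3.479 -1.156 -2.701
endloop
endfacet

endsolid
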